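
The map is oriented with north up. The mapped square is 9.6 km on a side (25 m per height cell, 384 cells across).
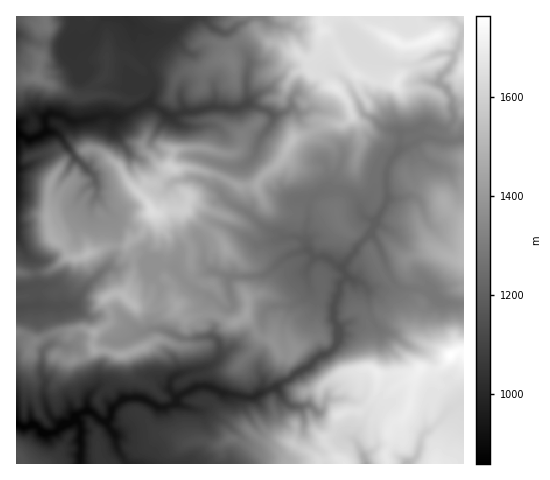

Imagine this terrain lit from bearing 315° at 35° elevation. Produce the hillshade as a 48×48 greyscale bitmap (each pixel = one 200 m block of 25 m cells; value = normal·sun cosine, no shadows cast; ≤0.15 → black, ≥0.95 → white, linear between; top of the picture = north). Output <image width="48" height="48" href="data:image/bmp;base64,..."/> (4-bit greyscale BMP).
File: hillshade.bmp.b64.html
<image width="48" height="48" href="data:image/bmp;base64,Qk32BAAAAAAAAHYAAAAoAAAAMAAAADAAAAABAAQAAAAAAIAEAAATCwAAEwsAABAAAAAAAAAAAAAAABEREQAiIiIAMzMzAERERABVVVUAZmZmAHd3dwCIiIgAmZmZAKqqqgC7u7sAzMzMAN3d3QDu7u4A////AHiZhWqoh4eIdmd2Z4mqp4qpp0W5QFyoiIiapnqnmZiIh2eIZoiamJqZl2WpdDqoiKiL2HuniqmImYirmImsyqyod3eJdli5iLqHu5q4iZmZmamsy7u97L3ad3iZh1WZiHhlKKuYqYiauqqrzcvM7c3thniZl2ZomGZWMkmGrKmJu6mrvNzMzdzOyIiJmHd2iIZ2ZDZ0W7mHi7maq7zcu3l7ypmImXd2eIZmVESXNGdlVpuYh2e83Kh2mYmIiId3ZnZXUjNnZEVmd1eHVDJGnv/oiIiIiId3dmRWUQA0QzVlR3Z4dURUFd//ypiZmpd3d2NFVAABAAASIjR6yVRmMAv//tyrzLqYZoVJiXQCUwAAEQAWvJVodAB+/+3M7tzMlphJuap1iqYhRUQjaadoiGEE3t3N3NzNy5qYqIqFeKunVlRFM3iIiIdSfMur3czN3Jm83cy2V3eIdkIkYzaZiIl1aqmau8zN3Lqrzd3KdlRmZmZWqVR5iIh2iZmZq6q8zJmZmryXZlRYh2eHnJRYiIh2qomZqqmauoiIiJzJVnZpmHeHiqZWd4l1m5qqmZmIh4iIiHvuuXd4mIiHiqh3d4iFi6mpmIiIh1Z2d2bO3IeIiIiHeamYeImGaZmZmHd3iGeXNEJKy5eJiHd4Z3Z4h3mYeIiJh2Z3d6qrhEEDiYeIiIZ3VWZmiHiYeKiJmHZniKl2mZdCZ2Z2aId4dWeHZ3d3ZqqZqpiImcqGaKuYiWVlRneJhmeIh2iGZWqpq7qZqsuph4qZq6ZVM1eJdWZ3d3eId1eqqqqqqsu6d4mZmrhUMiR3ZmZVZ2eIh3aKqqqZmt3ad4iZirp1VBJXdmdUV3iIh3d6qqqYmu7rd4iqmauoiFJGd3dkV4iZh3dpu7qpid3bdnerqYmZqoRGhmZkVneZh3d3mqq6iMzbh1arqamHm5ZWeJdDRFZ4h2d4mJq7qN3tenabqsunVnd3mbxzMzRXh1Z4mZq7us3/qJiZm73Ldmd3ib3YNEVmiFRoqpmaqrvP6ZaKqL3dp3eIdnvtczVneWNnmpmZqt3MzcqqmsvNyIiIh1jOtCNWaHJGeqqavKvdzf6pvuzNy8upqna+6TNERnMlaJmZqqd7zN26vf6rvN3Kq5WN7ZZUMkM0Z3iYh4homau6nN6oq8zLvMlr7cuYhDIkVFZ2djZVh2Z4eLy4eJq7q9yHrbupp0ISQiNUZxMxNFRFZnipVmVodpynSJh3d2MRMgE0ViIhFXdmd3eLhnU1U0eqY5hlVlYzIyNWV1RENYmHiIiLp5hmhWd6o1eId1ZmVEVZiKhlVomYd4iauYl3hmqXqFd4h4eIljQ1urqEV4iYd4iay6qHhmq6mYiIiIiImGVBrbqDR4iYeIiazLu5h2maqZmIiIiId1RlXMuDR4iZiIiJvLqqqHiJu6qIiIiHd3UzN7qCF4iZiIiJrMuqu5i7zMuXiIiIiJl0IpmDBIiJiIiIis26q8u7vLuneIiZmJq5UniFFHh4iIiId6zah7zMqqqYeHiZmIialg=="/>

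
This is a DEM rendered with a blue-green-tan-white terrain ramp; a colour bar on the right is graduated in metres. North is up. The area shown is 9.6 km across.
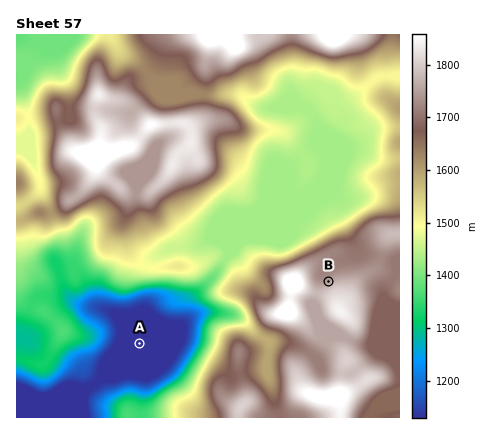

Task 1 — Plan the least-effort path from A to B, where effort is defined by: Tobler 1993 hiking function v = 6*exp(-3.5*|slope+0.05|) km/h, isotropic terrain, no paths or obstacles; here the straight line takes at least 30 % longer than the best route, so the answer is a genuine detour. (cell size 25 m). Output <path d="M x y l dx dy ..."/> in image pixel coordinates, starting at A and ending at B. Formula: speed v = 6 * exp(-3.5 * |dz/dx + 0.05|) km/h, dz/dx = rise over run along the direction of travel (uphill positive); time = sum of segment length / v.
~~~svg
<path d="M140 344l28-28 14-8 20-20 30-14 16 0 6-4 4-2 6-4 40 0 6 4 4 10 2 2 4 2 8 0"/>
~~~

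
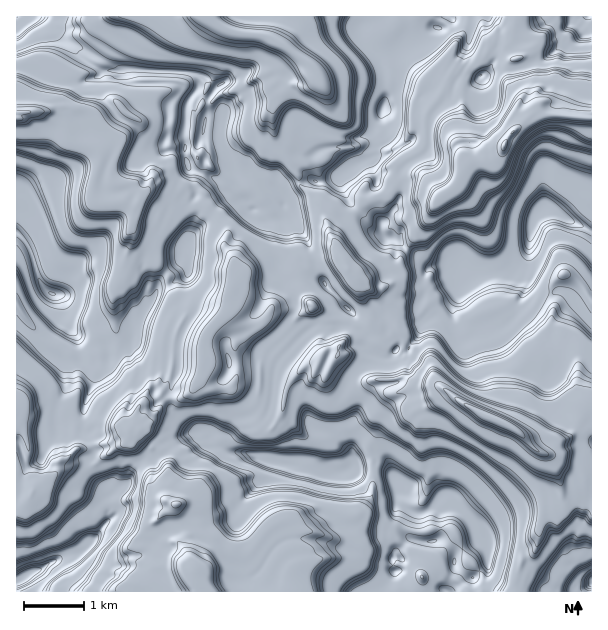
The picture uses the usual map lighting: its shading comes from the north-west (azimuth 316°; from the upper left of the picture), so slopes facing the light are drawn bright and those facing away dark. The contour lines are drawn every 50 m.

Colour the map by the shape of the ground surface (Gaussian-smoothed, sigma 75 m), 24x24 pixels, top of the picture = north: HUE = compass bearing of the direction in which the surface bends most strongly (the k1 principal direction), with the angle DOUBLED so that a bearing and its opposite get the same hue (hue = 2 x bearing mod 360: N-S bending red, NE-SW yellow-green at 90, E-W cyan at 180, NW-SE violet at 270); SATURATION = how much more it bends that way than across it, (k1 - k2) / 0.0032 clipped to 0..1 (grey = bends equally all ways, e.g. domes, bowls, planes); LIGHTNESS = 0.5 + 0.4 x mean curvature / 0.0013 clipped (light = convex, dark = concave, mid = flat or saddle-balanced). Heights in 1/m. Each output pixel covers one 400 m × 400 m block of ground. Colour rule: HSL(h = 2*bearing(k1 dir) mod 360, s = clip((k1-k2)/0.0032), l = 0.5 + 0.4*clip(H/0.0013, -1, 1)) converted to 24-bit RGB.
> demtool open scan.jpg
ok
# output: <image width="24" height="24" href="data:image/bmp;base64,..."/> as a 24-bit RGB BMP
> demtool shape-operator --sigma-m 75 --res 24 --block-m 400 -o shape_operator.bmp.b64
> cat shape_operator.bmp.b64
<image width="24" height="24" href="data:image/bmp;base64,Qk32BgAAAAAAADYAAAAoAAAAGAAAABgAAAABABgAAAAAAMAGAAATCwAAEwsAAAAAAAAAAAAAADMGt9tHMUHgq07y8ZXXlX2NgCKfvOq5UqEcc2BYfnpvjIl9zYgh1yOBGb9XMJCSvm19ulatHsqjBXC+6ndc3odS4ZoXFk8A1C9vA1YAADMH0E6p6lOIj5t2I83Wy+SzqiWdhHqYeoF/gYd/36ujJjOw5tvCERVjasiQznaRGfBhCAE23aFl+pNpIYd85hxq099uOdO0PBfnAD8iujpc3IiCSZI6hnE9NeBjaxOuw46ngJp9c9qofTia1t1vJUewL0LkUTnw7paNIwgrJcgj/tnN4iu4Jhai2sPlcablHLjRNXehETZa4riE5LnuR4e3Is9vJJqfbeTmrK/olD3ih4vh9tXkF2CMdB0aQmcSVggVPN2WN7YXq+AZyI+mNkDpd52x8ZGyKNdIKRRbBywguPGoet5ip63mi0LqONzpGuOfbbtZcU4lSD0U+0EAggw8ZBoW7klFI8TVjhhCm78qsuAdgd8aVH6DGdEN/QDdu1ju31zrIN/tAGQX7eYbIcsanDUVQi0AMyMAMiYBfVwROoAdaNAH0QTD6b48ZYIgZRwkl6FGObxonOi41vXfJFWSv+NOJFRhnn0/PySE8draWMfpSeYQKRgKUxYT53v4zsvzgOr1N3/dy0PXyBRrohlmw+FzYyfkh0mzYshcoPv/q//85mrfmCeZ29+XMjR5Q7S1JVy43oOw7L3AvA63xR2CKt6MRqVbhG6L4nFvUAawblHrGK/lPRmsj+HSxhuSqPP+zPj/xTbqnR4moyp4iX194D2lUrzVoWXkED2Z0l400oQwOh+r9NfpbZfkY63YXG6Cs0d2zIVOL5pkYT7WtNj2TxXe0vniYOmtZxEZ3T081EwXLxJ36OC1Y9uPixdPhWE7THRcHK9X1GeFMT1m2sF6LW65zMIwZGR/MFWy27rj64azGYlpS2ooGXV18PvQMA463jbZ4DqQi21qWn16rsImixJCceLXpgC0q45zTn5m5G8aSmGI5KR+uC9v031xJ3xHVX1sJqQn+YZScUCAjmxyAN2P/o0cZi9YXHZBGGQu5pLDh4OhnODDgvGcfBKlLxqh6EtSTLMnEoSZxJiKJHx34ZObVrCD4qfoGxGYYf1pL4KOoYYxkKJ3Ta4SX7ROXkzdq4Smb4yLHmpM4vCSeRYtiM43MwAPCoJn4Yeb7sLCBi0tjPZnZSHW2IBQztOUH3Z9NC2O5ZMMhQZV1vnSKpbIFVzSaNxrECYuiNw+XHjZwhTfxG8fYstmWARgic25KRZDI8BH5MOYuG/ZC+Jtcg5qi9dP3e3RUCWAhH2GdRyKuvjFd+fQdkTA4TBpa4kSemZ4enspaIQ/FFZ59NrQpejImh15qB595Z4nBjYa/9ebJb5zomAUElFpbOxl3HVDWYHiYTLfhQO83v7No5IeTRE2/w4tlaQfJx8My/FrIfF6ABVJoPSA0iVxV6qvRRy47HXAW5XpU/9NF3Sq0oC1CJ3Oke2fkhc2ZDwoLxQ9kO5ltFgs01JCDiZa1CHN+dPFL36Qo/ieL5tAAi8xn2UClCoAViVeLeOll3XN29iqgZmt8o3UPnmKl9THqxpUgFRvhYh4SRhuw/rKJBe656HmrUvjGV3A+sz/86363jNrPK05LwuOHbHbgbqeOIkhXlYTEVsO4OGLBuA76EUuQO7KjQAXbjKYfE5eeSoZWfpj36UHCikQLIkP4WaxFtO/fheK/L6nyznv3eq9DC49cDMmjVcoWtLQe7Hihd3nfKSD6WVdNZJMvo8hG+bhiSqJ2h+ujd+/d5mTnXSK4XGMGY2EIHtd2Vw5IBhnvOzIol7n/8/MHxQyMXZ8smJAbL36QcG0e4eGhcur7CGkfmTEYT7EKzyzJTZp112c+9yZH0xDbxgX5v2VEaq7HB5x4L16E9zRo+CGGClq/bTE9JH/Snv5vej/TK3skYPvSaLqxxx+y2bRumKbymR0JHWnXxK+H7CD8Naanw7PluOUlPiIVjCAECpK5dRmWIZWlp8hEiVaeNw83anYTFbXnXMuvTcbaEoiY81PdqQfX04ObloKml8GcxANKjsHVYIAtdh/gx2D0/jZ1m/gb03bMS2AHdTUzZO2v6t1BCo5D/cMqc8clW/hZ1Dj7Ffe41uKaw0lqElBgHvGzjDWwVPgemrYukfCP86kDt+bzP/v59QYYMpubBJYg3CASXpXFrhvM03/6YfFcKKBtM1UCmMcFqTSKhnM0jlkpFrR0la0uy4bauTlWlC+0DxvzP/9bZL/Qdz/iiIrpt5gYCIPYElwh4CFjYx2MIxcq0MPHMew0oOPRN9J/ZILDzBJ"/>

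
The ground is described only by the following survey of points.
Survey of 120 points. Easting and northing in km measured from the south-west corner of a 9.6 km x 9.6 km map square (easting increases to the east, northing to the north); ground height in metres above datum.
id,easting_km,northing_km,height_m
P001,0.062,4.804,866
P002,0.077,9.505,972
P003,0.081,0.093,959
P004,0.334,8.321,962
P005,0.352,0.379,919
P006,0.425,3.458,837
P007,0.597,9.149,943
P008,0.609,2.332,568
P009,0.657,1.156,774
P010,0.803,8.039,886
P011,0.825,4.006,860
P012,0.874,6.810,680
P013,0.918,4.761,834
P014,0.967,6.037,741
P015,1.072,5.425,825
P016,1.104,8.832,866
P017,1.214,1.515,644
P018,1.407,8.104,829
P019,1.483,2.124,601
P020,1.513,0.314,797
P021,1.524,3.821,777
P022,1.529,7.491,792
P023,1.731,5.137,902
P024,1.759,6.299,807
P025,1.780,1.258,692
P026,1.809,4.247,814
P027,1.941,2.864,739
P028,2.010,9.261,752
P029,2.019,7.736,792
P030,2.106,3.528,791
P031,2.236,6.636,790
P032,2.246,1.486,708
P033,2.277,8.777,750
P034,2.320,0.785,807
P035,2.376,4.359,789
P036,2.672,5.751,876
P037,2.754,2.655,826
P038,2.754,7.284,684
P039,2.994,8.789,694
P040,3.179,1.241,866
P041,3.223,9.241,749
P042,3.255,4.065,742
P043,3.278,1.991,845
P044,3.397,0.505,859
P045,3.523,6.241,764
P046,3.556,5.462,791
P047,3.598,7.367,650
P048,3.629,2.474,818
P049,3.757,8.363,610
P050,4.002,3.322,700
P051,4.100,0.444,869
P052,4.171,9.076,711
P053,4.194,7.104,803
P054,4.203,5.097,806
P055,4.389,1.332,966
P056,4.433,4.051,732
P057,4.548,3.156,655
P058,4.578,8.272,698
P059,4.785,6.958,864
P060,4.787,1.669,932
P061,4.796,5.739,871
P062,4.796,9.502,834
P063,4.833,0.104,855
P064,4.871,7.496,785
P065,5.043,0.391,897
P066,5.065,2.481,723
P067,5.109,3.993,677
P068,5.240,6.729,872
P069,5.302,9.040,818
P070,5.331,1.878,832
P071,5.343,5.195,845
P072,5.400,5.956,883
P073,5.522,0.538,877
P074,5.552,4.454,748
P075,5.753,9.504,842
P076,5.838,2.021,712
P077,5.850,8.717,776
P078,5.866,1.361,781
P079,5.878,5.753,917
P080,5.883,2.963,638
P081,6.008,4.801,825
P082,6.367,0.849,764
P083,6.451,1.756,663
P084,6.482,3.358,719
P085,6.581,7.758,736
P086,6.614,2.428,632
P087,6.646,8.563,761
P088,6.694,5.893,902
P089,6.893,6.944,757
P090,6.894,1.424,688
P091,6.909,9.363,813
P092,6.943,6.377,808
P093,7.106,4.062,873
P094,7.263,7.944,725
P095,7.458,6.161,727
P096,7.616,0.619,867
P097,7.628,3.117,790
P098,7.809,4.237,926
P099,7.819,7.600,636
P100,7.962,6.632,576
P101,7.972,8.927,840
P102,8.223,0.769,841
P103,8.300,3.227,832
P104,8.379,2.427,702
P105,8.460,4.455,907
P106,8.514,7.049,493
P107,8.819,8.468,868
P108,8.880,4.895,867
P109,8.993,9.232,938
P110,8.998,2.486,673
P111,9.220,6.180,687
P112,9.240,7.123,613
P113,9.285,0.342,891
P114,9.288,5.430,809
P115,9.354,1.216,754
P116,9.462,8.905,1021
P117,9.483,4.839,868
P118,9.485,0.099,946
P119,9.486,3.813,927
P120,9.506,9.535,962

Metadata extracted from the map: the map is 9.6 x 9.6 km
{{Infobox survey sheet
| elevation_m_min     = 490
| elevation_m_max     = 1030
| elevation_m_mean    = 780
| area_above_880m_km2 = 14.3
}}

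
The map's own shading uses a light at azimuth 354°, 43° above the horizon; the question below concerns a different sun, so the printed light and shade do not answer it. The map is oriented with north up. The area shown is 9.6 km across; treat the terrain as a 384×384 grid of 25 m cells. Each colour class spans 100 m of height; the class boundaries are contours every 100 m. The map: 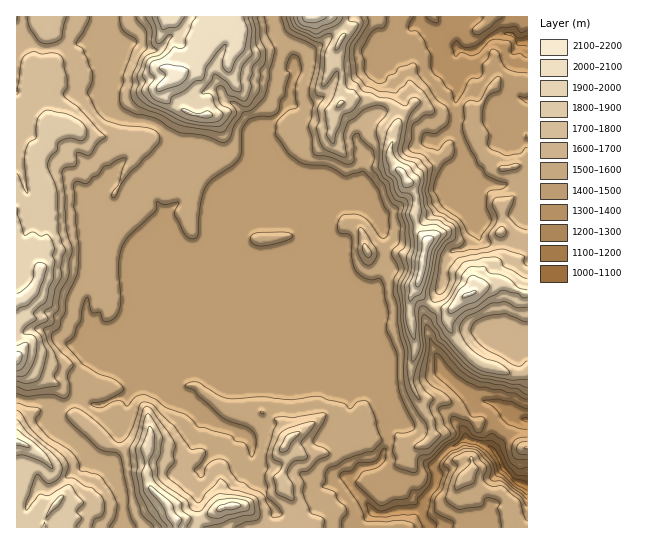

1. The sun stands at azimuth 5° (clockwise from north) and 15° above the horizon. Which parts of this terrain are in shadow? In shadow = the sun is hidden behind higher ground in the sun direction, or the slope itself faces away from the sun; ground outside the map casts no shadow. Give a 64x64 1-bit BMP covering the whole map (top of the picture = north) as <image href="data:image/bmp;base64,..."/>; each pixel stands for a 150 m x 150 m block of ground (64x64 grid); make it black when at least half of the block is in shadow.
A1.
<image width="64" height="64" href="data:image/bmp;base64,Qk0+AgAAAAAAAD4AAAAoAAAAQAAAAEAAAAABAAEAAAAAAAACAAATCwAAEwsAAAIAAAAAAAAA////AAAAAAAAof3+AAAfAABh4PxADz/AAAHgOOAf98AAAcAAwB/zgBgBgABAOHHBPAMAAABg+YN8AgAAH+DcL/AABgD/+P4f4DGAAP/8PB/AcYAAQHw+PwDgAAA4DB/8AcAAABwCB/4DgAACBABj/wAAAAYAAOP//AAAAAAA5//+IAAAAADP//44AAAAAMf/+AAAAAAAj//gAAAAAACP/8AAAAAAAP/4wAAAAAAA/8AAAAAAAAH/gAAAAAAAAd/CCAAAAAAB3/98AAAAAAH//3gAAAAAAb//fAAAAAABu/94AAAAABHx/yAAAAAAEeD/BgAAAAARuDwOAAAAADg4AAAAAAAAOBwAAAAAAAA5jAAAAAAAADuMAAAAAAAAEx4AAAAAAAADzxgAAAAAAMfGGAAAAAAAB8AAAAAAAAAHwBAAAGMAAAeAEAAA/4ADj8AAAAD/gAePwAAAgP/AB8/QGAGA/8APzwA+AwH/4A/vAB8Cgf/wH8IGIAGB//gHmAAAA43/+AMYAAAHAf/8BngYAAAB//w94DwAAAP//jnwdAAAB/4+PPhwAAAH+D48fCAAAAP8fj4AABgAAP9wPgAAGAABH+A8AAAAAADC4DwAAAAAAACOfgAAAAAAAJ5+oAAAAABACH5wAMA8AeAAf3AB4yAB8AB/eAA/AAH4AH+8AR8AAeAAf4ACAg=="/>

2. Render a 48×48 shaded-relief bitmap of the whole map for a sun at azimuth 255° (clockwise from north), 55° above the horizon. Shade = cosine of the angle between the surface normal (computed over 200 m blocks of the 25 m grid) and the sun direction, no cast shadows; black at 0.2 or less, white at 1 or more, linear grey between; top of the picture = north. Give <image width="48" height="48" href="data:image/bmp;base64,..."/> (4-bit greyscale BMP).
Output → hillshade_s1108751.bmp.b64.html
<image width="48" height="48" href="data:image/bmp;base64,Qk32BAAAAAAAAHYAAAAoAAAAMAAAADAAAAABAAQAAAAAAIAEAAATCwAAEwsAABAAAAAAAAAAAAAAABEREQAiIiIAMzMzAERERABVVVUAZmZmAHd3dwCIiIgAmZmZAKqqqgC7u7sAzMzMAN3d3QDu7u4A////AN3LqYib3u7na6h4qrzJeKqXl2W+7dzdyszLmal53//FfeuXRs24mahZu7vv3MzduJvLqZhp7/5iXMtzKNyHmpatyqnu7LvNcnm9p3d7//UkjLdEfupnqnjtu6et7au2AIrKd4id/7JorMl4zul4qI3su8pc7qVAOqvZNpq+/6WJrMiK3uqZmZrNzcdN7sQE7cykNqze/7aKqqma3+ypmaqr3tdL23AO7ccSac3N7rV3mpqr3ut4mry4ztxyikK//yAnre2a3cVGmqu83tx2irzJrc3YI83OyRN63th77rJHmrzM3tuoaby4rM7XONyamDer7Ier7oJpq83d3LqamKy4re7Fi7mIq5u7ypvM3GWrzdzMuqq6qqu5vv6XmHmr3Mu8uby6uorMzLu7uru7ury5zv1nZqzMzKqpicyYq7zMy7u7u7u7u7y6z/lFfNuqvHh3eZmbu8zMy7u7zMzMu7y73/c33sy7qTRnZou7u8zMy7u8zMy7u7y83/gZ7e2WizRCSLy7vMzMzLvMzLu7u7vN3/oL3rZ4vIUCi8y7vMzMy8zLzLvMu7zd3/g93FirvHVWiry7u8zMzMzLvMzMzLzN3/Z+5nq7zJhkabzLu8zMzLzMzMzMy7vN7/av1nq83ZhlWLzLu7zMzLvMzMzMy7zN7/q+2Wec3bpiSLy7u7zMzLvMzMzMu7zN7/pqzqZ73ctjR6y7u7zMzMzMu8y8u8zN7uwW3NmKutyUNZu6u7zMzMzMu8y7vM3c7t4T7ciIdt2UNYu6q7zMzMzLu7zLvN7bz+4xzJh3eMyWRIu6u7zMzMu8zLzLvN/pv+5Qi4eJicuXRHvLq8zMzLvMzLu7vN/Wru6wOHnMqbqWRZvLq8zMy7zMy7uqzd63vu6kEV3tmZq3RqzLurzMurzMu7u7zdyZ3/5jAX3tiJrIRrzLu7vMurvLu7u8zcur7/wRJ739qYvHR7zLu7vMu7u7u8zMzMu9/voCi87sqb3GR7zLqrzLu7u7vMzMzMzO/tQEvM3czN2lWbvMurzMu7u7u8zMzczf7uIEvM3d3e2Xmqu8y7u8y7u7u8zMzczf/2EUrN7tu+2Zqqqsy7q8zLu7u83dzMnP+iJIm93Lu+26m7q7u7q8zMuqvN3e7ZbP5hWLq+yavN3bu6m7uqm8zMqJvN3f/Gjf6SWcveqKzd7cunaJqqzcupZYvczf/Wje6ja6remLzd3bl1abzd3dy4MmrMze/oet23eqjNmbzN3Kh3m97szMumSIebvf/ceLyqp1fMmbu926mZrO/+yqqWrIRpzv/th3eblFjMu6q926mZrN//64iJ3GRYzv/aU1nLdYnM3arN26mZq97v7ah6yVVYve7YNJzLd5q83Kmty6iau87duqqbyGVHrO7mJazLmKq8zIidu6mau83czLy6y2M2rP/lFqvMqZms3IiLzbmavM3v/d3Ku1FIzM7oFJvMqarMu4Zt7aiavN3v/N3LvEBM7Km7Qnuqq7vdp53d3KmavN7/+6zMyiBe7KhVVGqZvLvcy5rA=="/>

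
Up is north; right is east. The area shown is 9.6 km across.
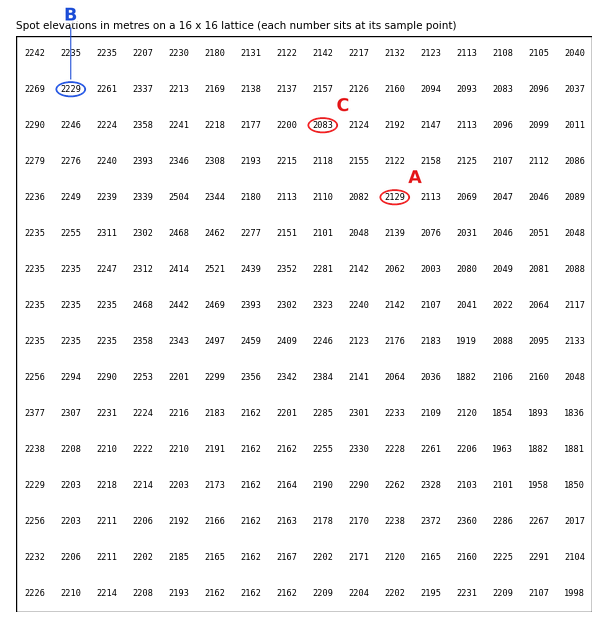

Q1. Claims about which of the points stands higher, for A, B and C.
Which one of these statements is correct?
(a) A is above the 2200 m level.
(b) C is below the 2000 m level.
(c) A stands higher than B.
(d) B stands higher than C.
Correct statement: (d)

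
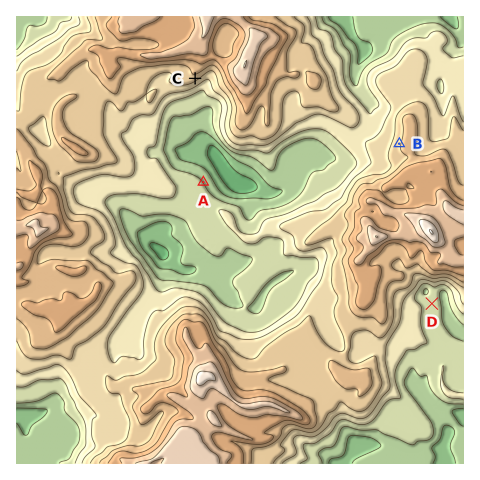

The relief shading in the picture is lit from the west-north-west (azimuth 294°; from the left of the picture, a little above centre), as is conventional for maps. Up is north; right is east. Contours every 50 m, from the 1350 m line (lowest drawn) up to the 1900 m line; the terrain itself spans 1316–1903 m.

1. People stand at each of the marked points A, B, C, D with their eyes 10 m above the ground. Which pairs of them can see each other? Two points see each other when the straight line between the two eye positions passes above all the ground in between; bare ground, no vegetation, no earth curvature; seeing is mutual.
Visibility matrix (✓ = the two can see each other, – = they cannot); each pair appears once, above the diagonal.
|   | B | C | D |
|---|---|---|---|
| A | ✓ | ✓ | – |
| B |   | – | – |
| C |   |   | – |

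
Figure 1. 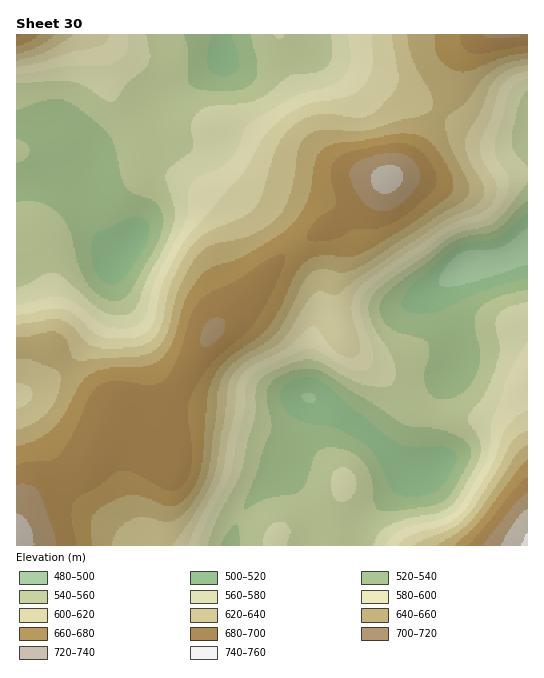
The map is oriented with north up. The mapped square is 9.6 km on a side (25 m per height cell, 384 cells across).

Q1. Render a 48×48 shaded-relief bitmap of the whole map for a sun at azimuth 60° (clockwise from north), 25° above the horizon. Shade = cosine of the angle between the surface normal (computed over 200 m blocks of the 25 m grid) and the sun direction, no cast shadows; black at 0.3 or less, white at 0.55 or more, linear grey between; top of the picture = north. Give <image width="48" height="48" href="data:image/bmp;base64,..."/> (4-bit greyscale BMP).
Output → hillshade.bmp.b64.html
<image width="48" height="48" href="data:image/bmp;base64,Qk32BAAAAAAAAHYAAAAoAAAAMAAAADAAAAABAAQAAAAAAIAEAAATCwAAEwsAABAAAAAAAAAAAAAAABEREQAiIiIAMzMzAERERABVVVUAZmZmAHd3dwCIiIgAmZmZAKqqqgC7u7sAzMzMAN3d3QDu7u4A////AKqqq7qYh3eJu6h1Z4iHeIhlVniIdmZmZqqqqqqYh2Z5u7l2Z4iId4h3d4mZdlVVVaqqqpmHd2Voq7mHd4mYd3iIiJmpdkRVVpqqmYh3dlVoq7qYd4iHdniZmZmYZTNFVpmpmId3ZVRoq7uYiIiHZniaqpmXZDNEVpmZh3d3ZUVorMupiIh2ZnirupmHVDM0VZmYd3eHZVV5vMy6mId2Vnm7uph2VDM0VYmIdneHZmaJvN3LmId2Z4q7qYd2ZTMzRYiHdnd3ZneJvN3LqId3eJu6l2ZmVDIjRYh3Zmd3d3iJvN3LqYh4iaqpdlZmVDIjVoh3ZmZ3eIiZrM3LqYiZmamGVVZlVENEZ4d2ZmZ4iIiJq8zLqqqpmYdlRVZmZVVVZ3dmVVZ4iIiIm8zMu7uph2VURWd3d2ZmZ3dlVVZ4mYiIm8zMy7qYZUREVniYh3ZmZmZlVWaImYh4mszMu6mGQyNFZ4mZh2ZVZmZWZmeJmYd3iru7qYdkMRJGeJmZh2VVVmZmd3iZqYdmeaqph2ZUIRNomZmYh2VVVmZniJmqqYdVaJmIdmZkITWKqpmYh2VVVnd4mqqqqXZEV4iHd3h1M1i8upmZh2VVZoiJq8u6qGQzVniIiJmGRHrNupmZh2VVZpmavMy6l1MjRniImaqXVovdupmYh2VVZ5mavNy6hkIjRniJmaqoZpzdupmId2Zmd5mavNy5dTIjVniIiaqod5zLqZmId3d3iIiJrMyoZDI0V3iIiaqpd4q6mZmIiIiImYiJq8uoVDM0V3iHiJqpdniZiIiJmIiImXd4m7uXZDM0Vnh3eJqYZWeIiIiJmYiIiHd4m7qXZUM0VoiHeImXZVZ3iIiJmHd3iHd4q6mHdUM0V4iId4iHZWZ3iHiJh2VniHeJqqmHdkM0V4iId3d2Znd3d3iIhlRXiHeJqph3dkM0V4iId3dmd3d2d3iIdURoiYiaqod3dlM0VniHd2ZmeHdmZ4iHdlZ5mYmaqYd3ZlQ0Vnd3d2Zmd3ZVZ4iId3eamYmZmId2ZVREVnd3ZmZWZlREZ4iIiJmrqYiIiHdlVVVVZ3d2ZmZVVVRFaJmZmru7qniIiIdlVmZmd3d2ZmVVVVVWeKqqvMzLqneIiIdVVnd3eHdmZmVVVVZ3ibu8zMzLqoiIiHZVV3h3d3dmVmVVZniJmrzMzMy7qoiIiHZVZ4h3d3ZmVmZmeJmZmru7u7uqqoiIh2VVeIh2ZmZmZmZniaqZmaqqqqqqqoiId2VWeIh2Znd3d2Z4maqYiJmZmZmqqnd3dlVXiYd2d4iIh3d4mZmHeIiHiJq7qnd3ZVVniId3eJmYh3eImZh3d3d3d4q7qmZmVVZ4iId4iZmYd3eImId3d2ZmZ4q7qVVlVVZ3iHd4mqmHZneIiHZmZlVWZ4mZh0VVVWZ3iIiJqph2VWeIh2ZmZURVZneHZUVmZmZ3iZiJqpdlRWeIdlVVVERVVWZmVGZ3dmd4mZmZqpdURXiIdVVVVEVWVVVVVGd4d3eJqqmZmYdURXiIZUVVVEVmVUVVVQ=="/>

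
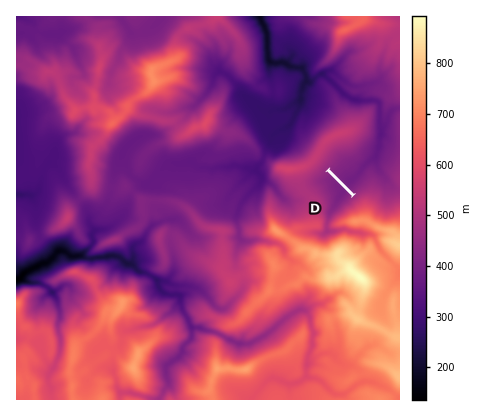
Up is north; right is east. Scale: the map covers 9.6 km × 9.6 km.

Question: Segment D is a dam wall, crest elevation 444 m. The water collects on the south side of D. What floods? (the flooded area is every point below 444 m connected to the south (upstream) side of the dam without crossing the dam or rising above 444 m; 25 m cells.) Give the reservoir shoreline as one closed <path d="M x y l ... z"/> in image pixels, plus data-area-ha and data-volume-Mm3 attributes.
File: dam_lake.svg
<path d="M328 172l-8 8 0 2 3 4 6 12-1 16 2 1 14-12 7-7-23-24z" data-area-ha="39" data-volume-Mm3="8.96"/>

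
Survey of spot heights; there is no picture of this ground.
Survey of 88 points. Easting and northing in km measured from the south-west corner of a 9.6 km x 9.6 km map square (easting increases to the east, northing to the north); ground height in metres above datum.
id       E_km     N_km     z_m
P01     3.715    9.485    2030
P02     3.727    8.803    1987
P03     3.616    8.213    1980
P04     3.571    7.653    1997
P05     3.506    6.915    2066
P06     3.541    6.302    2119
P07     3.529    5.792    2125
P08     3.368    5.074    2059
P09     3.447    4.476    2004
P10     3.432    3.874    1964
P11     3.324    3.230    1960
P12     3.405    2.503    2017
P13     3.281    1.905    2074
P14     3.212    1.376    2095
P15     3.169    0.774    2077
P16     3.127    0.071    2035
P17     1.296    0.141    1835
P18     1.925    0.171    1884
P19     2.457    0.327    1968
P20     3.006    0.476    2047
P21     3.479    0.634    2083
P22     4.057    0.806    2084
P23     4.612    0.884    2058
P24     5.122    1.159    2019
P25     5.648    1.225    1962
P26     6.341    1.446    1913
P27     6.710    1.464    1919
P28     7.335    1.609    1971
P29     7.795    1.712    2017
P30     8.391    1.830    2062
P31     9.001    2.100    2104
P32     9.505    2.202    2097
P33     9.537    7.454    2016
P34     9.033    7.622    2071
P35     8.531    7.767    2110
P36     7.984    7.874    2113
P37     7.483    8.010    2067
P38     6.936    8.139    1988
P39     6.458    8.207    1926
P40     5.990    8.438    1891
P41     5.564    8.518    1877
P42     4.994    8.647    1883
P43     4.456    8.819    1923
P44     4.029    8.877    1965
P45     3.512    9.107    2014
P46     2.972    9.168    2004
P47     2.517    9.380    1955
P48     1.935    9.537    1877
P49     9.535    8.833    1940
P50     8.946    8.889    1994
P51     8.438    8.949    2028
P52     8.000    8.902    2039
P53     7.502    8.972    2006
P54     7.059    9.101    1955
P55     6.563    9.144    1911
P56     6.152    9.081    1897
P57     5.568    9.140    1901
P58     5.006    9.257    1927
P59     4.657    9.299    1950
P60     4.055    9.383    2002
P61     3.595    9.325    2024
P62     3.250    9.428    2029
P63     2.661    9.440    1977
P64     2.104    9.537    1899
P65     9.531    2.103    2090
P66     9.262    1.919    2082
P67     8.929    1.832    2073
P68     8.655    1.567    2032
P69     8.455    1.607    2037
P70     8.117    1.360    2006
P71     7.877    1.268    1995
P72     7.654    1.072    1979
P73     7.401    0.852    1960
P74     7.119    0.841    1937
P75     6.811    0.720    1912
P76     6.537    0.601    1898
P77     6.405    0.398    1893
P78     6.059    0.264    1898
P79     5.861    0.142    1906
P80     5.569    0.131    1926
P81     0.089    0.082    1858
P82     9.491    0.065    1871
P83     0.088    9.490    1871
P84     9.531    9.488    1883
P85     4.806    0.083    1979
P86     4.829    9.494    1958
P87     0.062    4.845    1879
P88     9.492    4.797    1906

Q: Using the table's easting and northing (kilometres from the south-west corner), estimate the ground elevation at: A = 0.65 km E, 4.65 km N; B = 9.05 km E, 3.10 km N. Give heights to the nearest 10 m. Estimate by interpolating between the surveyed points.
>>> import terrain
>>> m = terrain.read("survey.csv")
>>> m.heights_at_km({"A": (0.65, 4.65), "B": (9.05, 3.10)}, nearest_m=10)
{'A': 1830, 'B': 2090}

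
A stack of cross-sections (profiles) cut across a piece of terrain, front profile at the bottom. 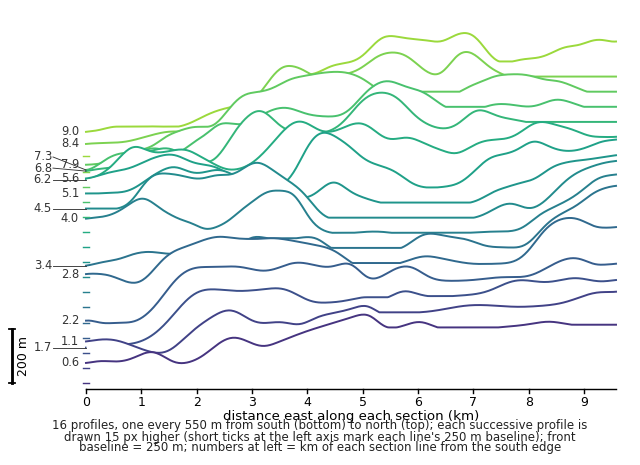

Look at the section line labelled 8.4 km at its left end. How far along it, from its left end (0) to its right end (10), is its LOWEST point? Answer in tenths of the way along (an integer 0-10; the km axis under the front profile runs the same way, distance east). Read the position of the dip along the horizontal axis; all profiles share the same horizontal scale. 0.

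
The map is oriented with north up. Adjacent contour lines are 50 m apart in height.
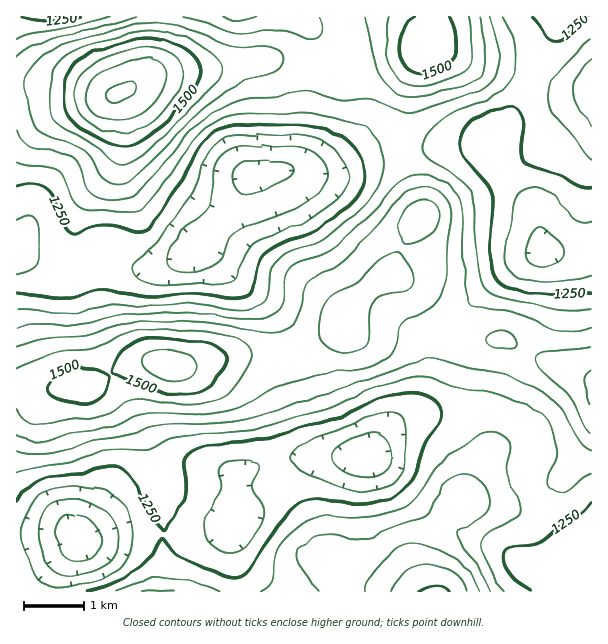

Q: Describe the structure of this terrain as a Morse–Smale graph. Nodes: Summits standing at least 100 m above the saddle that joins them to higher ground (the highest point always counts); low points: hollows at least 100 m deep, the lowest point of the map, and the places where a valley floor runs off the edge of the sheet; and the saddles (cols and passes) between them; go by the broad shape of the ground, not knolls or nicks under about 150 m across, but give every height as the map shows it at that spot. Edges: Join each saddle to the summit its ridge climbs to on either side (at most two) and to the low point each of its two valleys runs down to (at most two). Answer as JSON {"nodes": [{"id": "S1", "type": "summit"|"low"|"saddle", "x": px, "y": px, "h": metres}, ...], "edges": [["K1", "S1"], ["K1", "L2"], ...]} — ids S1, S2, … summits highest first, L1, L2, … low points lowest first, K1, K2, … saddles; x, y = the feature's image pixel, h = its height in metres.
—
{"nodes": [
{"id": "S1", "type": "summit", "x": 119, "y": 93, "h": 1655},
{"id": "S2", "type": "summit", "x": 168, "y": 365, "h": 1577},
{"id": "S3", "type": "summit", "x": 425, "y": 50, "h": 1545},
{"id": "S4", "type": "summit", "x": 435, "y": 591, "h": 1509},
{"id": "S5", "type": "summit", "x": 591, "y": 87, "h": 1386},
{"id": "L1", "type": "low", "x": 78, "y": 539, "h": 1069},
{"id": "L2", "type": "low", "x": 252, "y": 174, "h": 1084},
{"id": "L3", "type": "low", "x": 365, "y": 456, "h": 1111},
{"id": "L4", "type": "low", "x": 543, "y": 252, "h": 1136},
{"id": "L5", "type": "low", "x": 54, "y": 17, "h": 1228},
{"id": "K1", "type": "saddle", "x": 285, "y": 353, "h": 1421},
{"id": "K2", "type": "saddle", "x": 156, "y": 17, "h": 1365},
{"id": "K3", "type": "saddle", "x": 317, "y": 68, "h": 1365},
{"id": "K4", "type": "saddle", "x": 401, "y": 150, "h": 1315},
{"id": "K5", "type": "saddle", "x": 534, "y": 498, "h": 1294},
{"id": "K6", "type": "saddle", "x": 530, "y": 78, "h": 1279},
{"id": "K7", "type": "saddle", "x": 162, "y": 534, "h": 1250},
{"id": "K8", "type": "saddle", "x": 84, "y": 273, "h": 1235},
{"id": "K9", "type": "saddle", "x": 506, "y": 173, "h": 1226}],
"edges": [["K1", "S2"], ["K1", "L2"], ["K1", "L3"], ["K2", "S1"], ["K2", "L2"], ["K2", "L5"], ["K3", "S1"], ["K3", "S3"], ["K3", "L2"], ["K4", "S2"], ["K4", "S3"], ["K4", "L2"], ["K4", "L4"], ["K5", "S2"], ["K5", "S4"], ["K5", "L3"], ["K6", "S3"], ["K6", "S5"], ["K6", "L4"], ["K7", "S2"], ["K7", "L1"], ["K7", "L3"], ["K8", "S1"], ["K8", "S2"], ["K8", "L2"], ["K9", "S2"], ["K9", "S5"], ["K9", "L4"]]}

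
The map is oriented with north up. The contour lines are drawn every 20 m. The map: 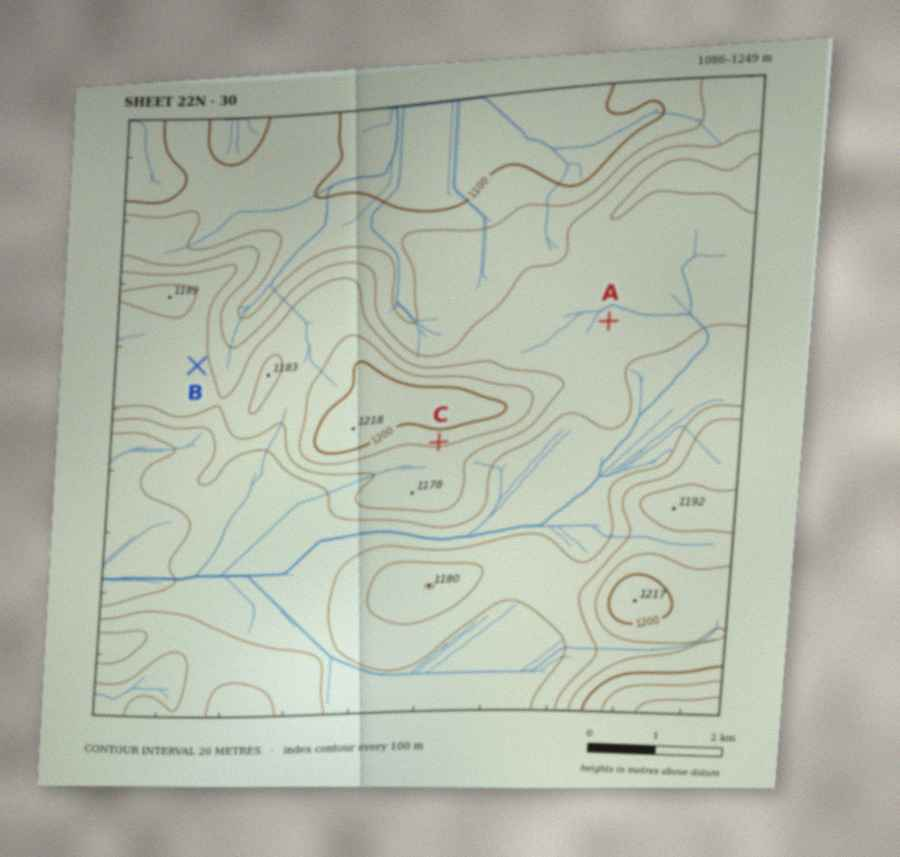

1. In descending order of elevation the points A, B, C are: C B A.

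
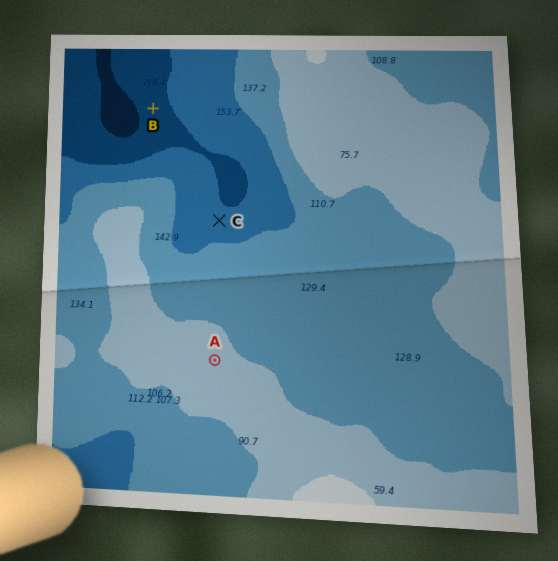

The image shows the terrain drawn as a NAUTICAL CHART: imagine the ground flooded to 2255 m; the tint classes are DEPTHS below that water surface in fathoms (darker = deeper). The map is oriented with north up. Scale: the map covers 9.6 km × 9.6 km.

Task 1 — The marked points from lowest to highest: B C A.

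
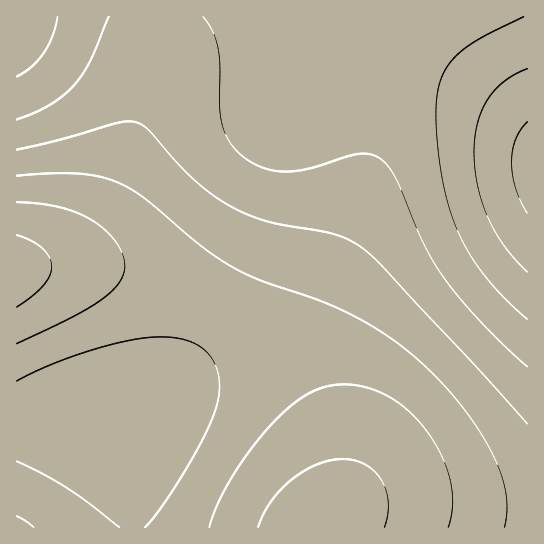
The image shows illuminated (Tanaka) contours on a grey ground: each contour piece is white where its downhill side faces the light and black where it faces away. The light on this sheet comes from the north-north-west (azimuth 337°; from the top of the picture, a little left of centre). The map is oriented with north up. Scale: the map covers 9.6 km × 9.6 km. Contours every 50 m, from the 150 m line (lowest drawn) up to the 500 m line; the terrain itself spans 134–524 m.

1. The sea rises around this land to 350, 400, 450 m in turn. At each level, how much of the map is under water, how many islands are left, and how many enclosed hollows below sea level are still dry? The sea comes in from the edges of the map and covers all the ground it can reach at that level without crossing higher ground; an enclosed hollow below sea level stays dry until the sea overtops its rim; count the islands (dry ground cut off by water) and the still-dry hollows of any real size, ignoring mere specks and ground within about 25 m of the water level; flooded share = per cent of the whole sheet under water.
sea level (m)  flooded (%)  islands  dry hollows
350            42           0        0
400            64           0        0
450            86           0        0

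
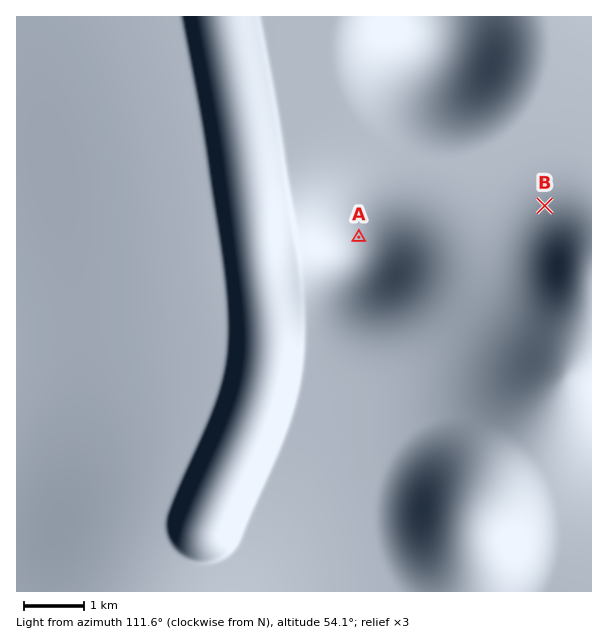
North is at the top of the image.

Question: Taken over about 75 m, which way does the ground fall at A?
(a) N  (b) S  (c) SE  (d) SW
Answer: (b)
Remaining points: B NW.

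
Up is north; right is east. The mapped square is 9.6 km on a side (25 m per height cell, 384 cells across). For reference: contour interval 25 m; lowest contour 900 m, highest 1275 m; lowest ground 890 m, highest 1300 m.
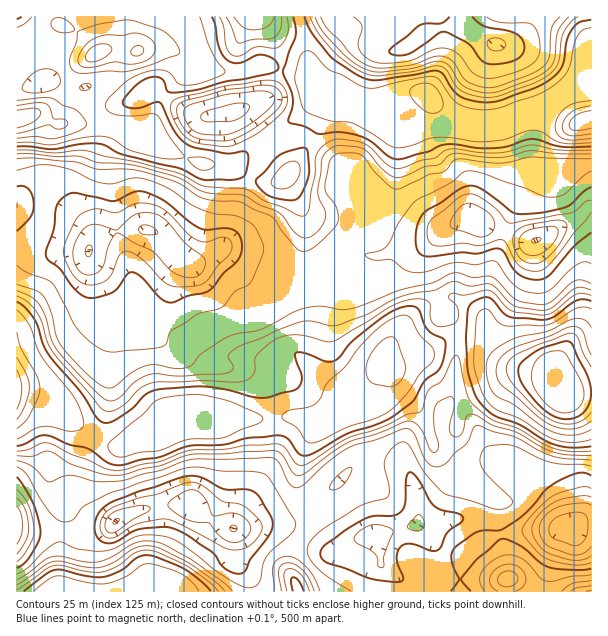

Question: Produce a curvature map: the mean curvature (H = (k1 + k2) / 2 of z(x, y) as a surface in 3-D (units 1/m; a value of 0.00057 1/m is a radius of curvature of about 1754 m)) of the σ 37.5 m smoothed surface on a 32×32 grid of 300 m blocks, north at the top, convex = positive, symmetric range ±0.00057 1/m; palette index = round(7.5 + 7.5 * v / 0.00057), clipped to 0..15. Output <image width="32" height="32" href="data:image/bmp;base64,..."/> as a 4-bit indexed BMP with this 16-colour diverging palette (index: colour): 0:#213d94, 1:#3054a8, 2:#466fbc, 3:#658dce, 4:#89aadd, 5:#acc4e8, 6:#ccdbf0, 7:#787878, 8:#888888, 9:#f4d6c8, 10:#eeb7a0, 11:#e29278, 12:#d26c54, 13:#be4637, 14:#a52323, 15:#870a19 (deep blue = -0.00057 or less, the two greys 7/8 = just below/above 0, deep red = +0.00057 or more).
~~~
<image width="32" height="32" href="data:image/bmp;base64,Qk12AgAAAAAAAHYAAAAoAAAAIAAAACAAAAABAAQAAAAAAAACAAATCwAAEwsAABAAAAAAAAAAlD0hAKhUMAC8b0YAzo1lAN2qiQDoxKwA8NvMAHh4eACIiIgAyNb0AKC37gB4kuIAVGzSADdGvgAjI6UAGQqHAH/cupie11VPZqmFi2n/h3Y4sybe6SJIvEVmK7pHi5mEWER1qkaIaIaCZ1yHg2iSICqJYJinUQOImnE0RphlQEMsiLABQldoiHiqukdXm8Mhi3WJhkE6dnlXiZk7iZi7llp1aFVmiHdMVHiFaJh3ZmN0SJ/dszREHMIVdI1mdDNVpKqaqszuqnneYyGpxDFMu2mbd6mJibuqms7DpMGaidpmnGOLu6uXiHiKuoNX1X7vh8o0ipmoZmWJiItmGanLvGmiRmhDQ2holpm5qwucvLlaJHd2Z3mqy5WKt6saaI3nqSeId4d3ZYl2ecqFaoeFysdYeHmJh2VXl2SvoT3Wgqx3iIipaYmHdmZWNqvJ4kJtSLRHuHM7mHdnd2VFpId3doaBOblCVIl4Znd4aJjZFbmplEhlOJFoWaVneVNkdwB6mZdXMkqpdEvJiXlkQipjFVl3amaYVTeKmGZ4iTJ7zcFad5llM7qc7HJmZ2iXuYioQRNjFq38s76iRJpYMzNENEmleu7s2tZJoiLLqDq5NmSq/LvJwwJdtHmruZrMvKr//pmHjYAlIouamYd5m7uWjyh1hhSFQBAKqImY3ohs22JwZCdQbv/7fJnaz/8yM0nJmX74+4qpf4m7YAA7Z1VAqodk2syXpShK5jZzJ3YCY8y6t2Z1aLpELaF4q2ZFdmaf"/>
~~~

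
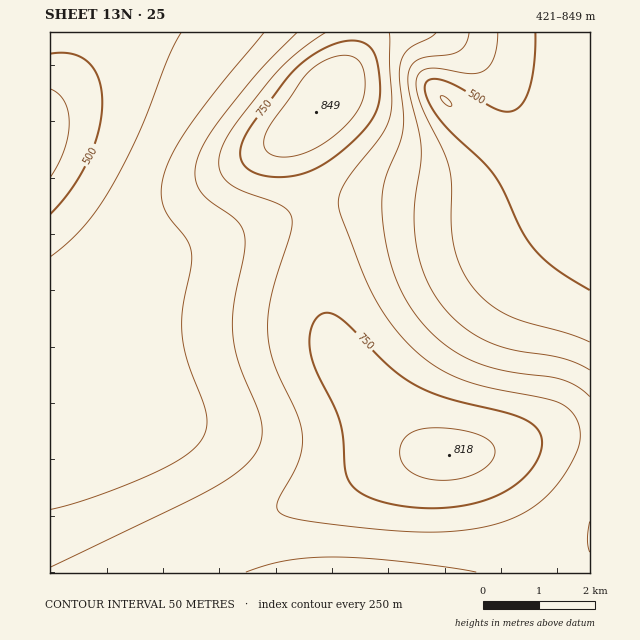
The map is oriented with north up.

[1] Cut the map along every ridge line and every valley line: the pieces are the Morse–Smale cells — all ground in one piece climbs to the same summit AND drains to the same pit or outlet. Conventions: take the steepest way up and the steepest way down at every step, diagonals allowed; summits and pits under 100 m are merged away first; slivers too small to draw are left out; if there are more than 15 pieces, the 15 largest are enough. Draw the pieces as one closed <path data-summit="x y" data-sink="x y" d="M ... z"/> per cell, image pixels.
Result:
<path data-summit="449 455" data-sink="446 100" d="M573 171l-21 5-50 25-21 6-41 1-42-4-35 0-27 3-20 5 4 26 3 67 8 33 17 30 44 55 26 24 17 7-20 0-28 8-183 80-1 2 15 29 372-1 0-386-12-13z"/><path data-summit="449 455" data-sink="50 133" d="M50 197l0 36 31 38 15 28 14 62 14 42 35 51 43 88 57-26 57-22 71-32 28-8 20 0-17-7-26-24-44-55-17-30-8-33-3-67-5-27-52 14-73 24-30 7-27 1-11-2-17-10z"/><path data-summit="316 112" data-sink="50 133" d="M356 32l-306 0 0 164 55 49 17 10 11 2 27-1 30-7 101-33 21-4 2-7-17-53-1-18 3-6 22-21 12-24 17-19 5-16z"/><path data-summit="316 112" data-sink="446 100" d="M590 32l-233 0-2 16-5 16-17 19-12 24-22 21-3 6 1 18 12 33 5 25 49-6 35 0 42 4 41-1 21-6 50-25 19-5 7 2 12 13z"/><path data-summit="316 112" data-sink="50 133" d="M50 233l0 339 96 1 7-6 50-24-44-89-35-51-14-42-14-62-15-28z"/><path data-summit="316 112" data-sink="446 100" d="M202 543l-25 11-30 18 69 1z"/>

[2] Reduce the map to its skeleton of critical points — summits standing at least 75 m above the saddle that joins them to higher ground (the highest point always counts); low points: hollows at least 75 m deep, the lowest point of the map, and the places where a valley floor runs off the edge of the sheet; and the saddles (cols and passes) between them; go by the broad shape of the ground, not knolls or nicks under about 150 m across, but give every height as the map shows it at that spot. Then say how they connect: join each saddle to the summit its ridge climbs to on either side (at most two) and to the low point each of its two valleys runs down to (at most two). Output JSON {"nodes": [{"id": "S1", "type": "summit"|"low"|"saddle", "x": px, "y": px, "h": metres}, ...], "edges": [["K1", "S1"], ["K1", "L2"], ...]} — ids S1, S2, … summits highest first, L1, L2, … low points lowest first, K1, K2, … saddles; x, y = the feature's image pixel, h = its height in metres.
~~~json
{"nodes": [
{"id": "S1", "type": "summit", "x": 318, "y": 112, "h": 849},
{"id": "S2", "type": "summit", "x": 449, "y": 455, "h": 818},
{"id": "L1", "type": "low", "x": 50, "y": 134, "h": 421},
{"id": "L2", "type": "low", "x": 446, "y": 100, "h": 448},
{"id": "K1", "type": "saddle", "x": 315, "y": 212, "h": 708},
{"id": "K2", "type": "saddle", "x": 201, "y": 543, "h": 689}],
"edges": [["K1", "S1"], ["K1", "S2"], ["K1", "L1"], ["K1", "L2"], ["K2", "S2"], ["K2", "L1"], ["K2", "L2"]]}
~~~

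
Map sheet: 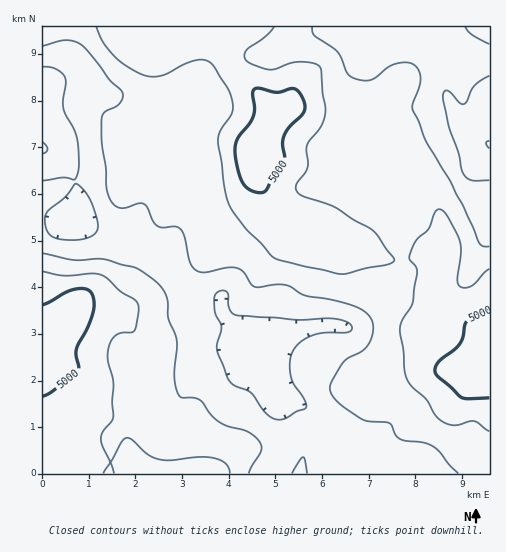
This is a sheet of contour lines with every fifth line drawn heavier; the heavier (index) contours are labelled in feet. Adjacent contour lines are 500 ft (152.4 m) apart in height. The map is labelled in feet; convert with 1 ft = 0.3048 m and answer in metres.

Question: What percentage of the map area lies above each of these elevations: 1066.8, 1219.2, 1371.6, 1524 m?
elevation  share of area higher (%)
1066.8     92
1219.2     67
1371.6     28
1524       6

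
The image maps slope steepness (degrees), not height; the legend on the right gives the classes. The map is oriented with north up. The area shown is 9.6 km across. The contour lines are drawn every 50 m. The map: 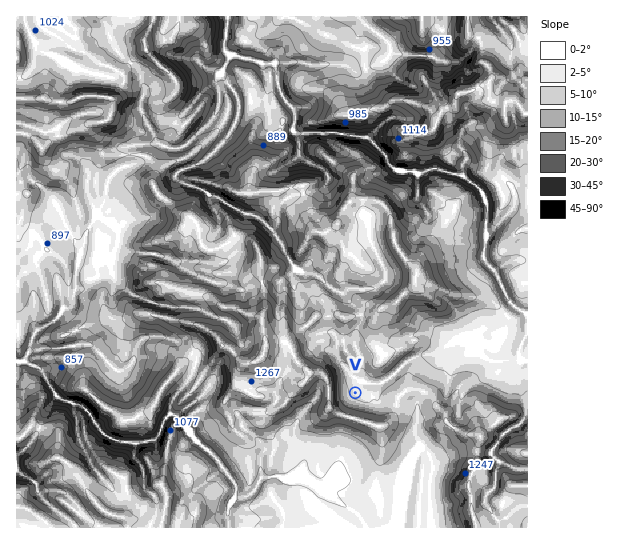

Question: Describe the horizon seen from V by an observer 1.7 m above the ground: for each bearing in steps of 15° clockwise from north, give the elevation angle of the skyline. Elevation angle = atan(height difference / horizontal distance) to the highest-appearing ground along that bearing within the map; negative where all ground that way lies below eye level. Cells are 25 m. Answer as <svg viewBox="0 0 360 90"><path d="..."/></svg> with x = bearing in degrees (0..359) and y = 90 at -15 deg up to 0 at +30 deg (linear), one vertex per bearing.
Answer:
<svg viewBox="0 0 360 90"><path d="M0 51l15-3 15 0 15 2 15 10 15-3 15-4 15 0 15-2 15-7 15-5 15-5 15-2 15-1 15 0 15-2 15-5 15 1 15 0 15 1 15 3 15 15 15 7 15 0"/></svg>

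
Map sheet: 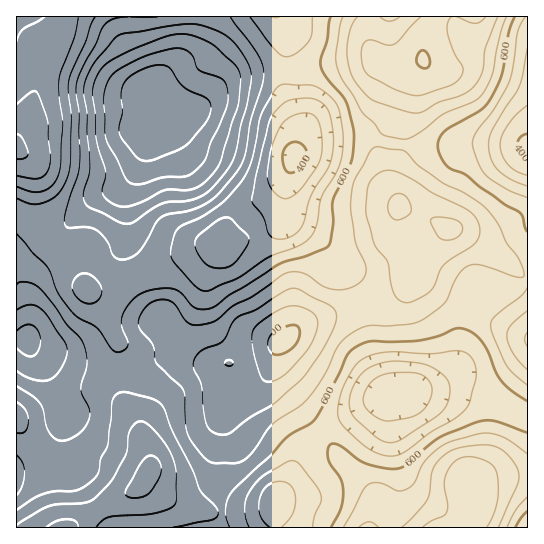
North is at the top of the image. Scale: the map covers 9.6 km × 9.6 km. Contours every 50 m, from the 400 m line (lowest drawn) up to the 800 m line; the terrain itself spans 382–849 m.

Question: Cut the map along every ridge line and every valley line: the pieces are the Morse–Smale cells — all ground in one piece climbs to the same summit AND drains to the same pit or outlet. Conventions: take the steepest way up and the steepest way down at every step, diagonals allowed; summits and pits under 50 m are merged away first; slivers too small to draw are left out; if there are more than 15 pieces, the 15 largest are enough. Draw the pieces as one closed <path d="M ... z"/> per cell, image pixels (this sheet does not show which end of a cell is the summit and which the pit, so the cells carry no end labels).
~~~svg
<path d="M282 72l-25 0-23 4-8 4-28 28-12 5-15-1-26 19-1 22-16 30-11 8-14 2-9 6-36 38-10 6 28 28 10 20 8 0 29-8 76-35 62-13 17-8 6-6 1-36 10-27 4-31-14-33z"/><path d="M286 211l-2 10-6 6-11 5-25 8-43 8-76 35-36 8 16 16 14 31 2 5-4 15 1 17 3 2 18-5 24-12 12-15 0-12 30 25 1 9 5 10 7 9 15 14 22-11 12-11 6-9 6-23 20-18 24-11 48-10-2-12-7-12-23-18-6-15-10-10-30-19z"/><path d="M365 136l-44 1-16 6-9 11-9 23-2 33 6 11 30 19 10 10 6 15 23 18 10 24 11-3 18-11 16-18 26 20 22 10 8-18 10 8 9 2 12-6 15-3 11-6-22-22-33-23-58-22-14-8-8-21 0-11 10-29z"/><path d="M129 16l-66 0-4 18-18 32-13 52-12 21 0 10 16 13 3 7 1 53 11 21 11-6 36-38 9-6 14-2 11-8 16-30 1-22 26-18-22-26-6-21-12-25z"/><path d="M433 391l-40 2-63 31-10 7 0 3 24 28 27 28 2 5 0 15-3 18 69 0 36-22-4-16 4-5 24-9 29-1-1-59-53-21z"/><path d="M174 335l-3 15-10 10-24 12-20 6 6 23 16 22 10 31 2 16-13 18-38 21 10 19 108 0 3-6 0-17-2-10 0-45 4-29 8-22-15-13-7-9-5-10-1-9z"/><path d="M527 16l-94 1-9 24 0 20-8 14-12 44-1 26 20 4 14 0 32-6 59 2z"/><path d="M474 143l-19 1-18 5-14 0-20-4-10 30 0 11 6 17 2 4 14 8 58 22 33 23 21 20 1-134z"/><path d="M433 16l-64 0-2 10 1 15 10 20-5-2-10 0-40 6-21 7-19 1 2 21 14 33-4 29 10-13 16-6 44-1 20 7 18 2 1-26 12-44 8-14 0-20z"/><path d="M274 356l-3 13-6 9-12 11-20 10-9 16-5 35 0 45 2 10-2 23 56 0 1-29 12-16 11-28 20-22-40-51-4-11z"/><path d="M369 307l-60 14-12 7-18 17-3 5-1 21 4 11 40 50 11-8 65-31-11-11-11-29z"/><path d="M31 347l1 4 13 18 24 46-6 18 0 14 5 15 31 47 39-21 13-18 0-9-12-38-16-22-6-23-28-1-51-24z"/><path d="M47 244l-14 11-17 23 0 60 10 1 12 14 51 24 28 0-2-19 4-16-16-35-19-18-1-7-7-11z"/><path d="M417 275l-18 18-18 11-12 3 4 46 11 29 11 11 14-1 32-11 14-14 5-16-1-28 5-17-23-11z"/><path d="M277 16l-79 0-3 19-6 14-25 26-7 12-1 10 17 16 13 0 12-5 28-28 8-4 23-4 25 0 3-13 0-18z"/>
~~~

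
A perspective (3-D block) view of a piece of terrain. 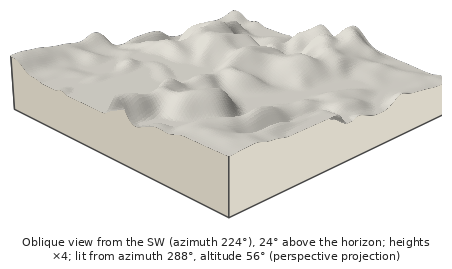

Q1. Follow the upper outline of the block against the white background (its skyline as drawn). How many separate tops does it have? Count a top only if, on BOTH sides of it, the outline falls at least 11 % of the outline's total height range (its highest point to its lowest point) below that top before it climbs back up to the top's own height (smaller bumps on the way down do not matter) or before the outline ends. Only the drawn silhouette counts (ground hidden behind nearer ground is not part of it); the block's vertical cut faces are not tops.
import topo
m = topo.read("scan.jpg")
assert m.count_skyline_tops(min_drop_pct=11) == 4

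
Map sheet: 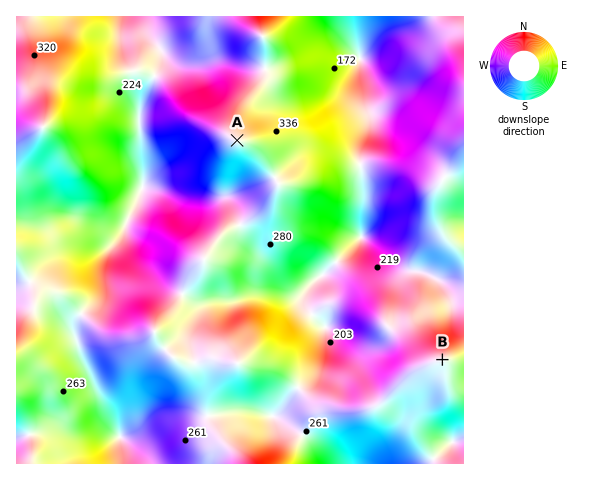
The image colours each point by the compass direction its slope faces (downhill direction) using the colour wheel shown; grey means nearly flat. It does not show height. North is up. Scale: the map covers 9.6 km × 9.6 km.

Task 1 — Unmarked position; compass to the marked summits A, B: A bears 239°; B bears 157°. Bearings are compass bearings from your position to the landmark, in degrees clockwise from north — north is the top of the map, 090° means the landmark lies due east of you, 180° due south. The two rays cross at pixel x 327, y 87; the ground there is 200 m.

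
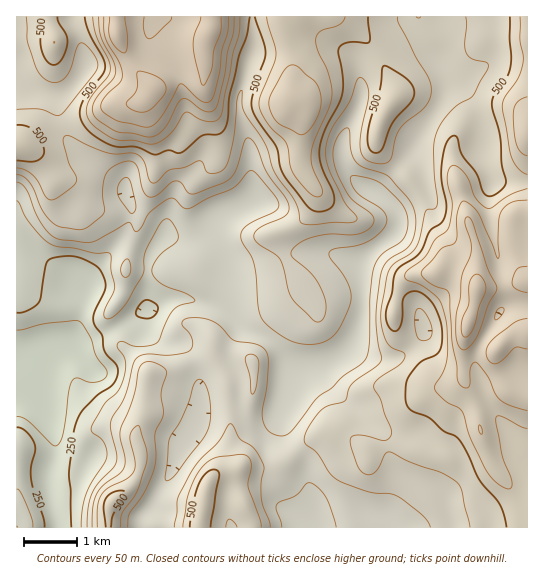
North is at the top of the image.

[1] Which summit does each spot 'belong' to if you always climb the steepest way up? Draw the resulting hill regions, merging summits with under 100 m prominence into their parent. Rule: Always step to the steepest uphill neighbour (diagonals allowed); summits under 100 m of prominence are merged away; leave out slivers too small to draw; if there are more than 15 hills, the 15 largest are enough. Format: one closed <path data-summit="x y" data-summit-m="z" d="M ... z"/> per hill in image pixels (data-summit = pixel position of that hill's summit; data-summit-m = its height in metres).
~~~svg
<path data-summit="117 34" data-summit-m="739" d="M251 16l-235 1 1 344 29-12 27-2 21-8 35-18 12-9 29-12 17-1 19 4 21 10 12 13 0 7-7 14-1 11 9 21 0 26 6 14 12 4 13-6 10-11 8-31 37-11 17-11 8-8 8-20 2-15-2-47-33-11-16-1-17 4-28 13-30 3-6-5-1-7-16-30 0-7 5-5 26-10 9-6-1-47-12-49 9-42 5-12 0-26z"/><path data-summit="477 289" data-summit-m="727" d="M453 87l-6 0-8 20-18 24-8 16 0 4 10 18 4 18-31 23 3 15-4 8-25 19-10 11 1 47-2 15-8 20-8 8-17 11-38 11-4 23 0 32 5 12 14 15 4 9 0 11 8 30-4 21 217-1 0-344-34-2-3-3-8-25-2-26-5-17-9-16-8-6z"/><path data-summit="291 101" data-summit-m="646" d="M405 16l-153 1 1 34-5 12-9 39 1 13 11 39 1 47-9 6-22 8-9 7 0 7 21 40 26 0 34-14 17-4 16 1 35 11 9-11 25-19 4-8 0-7-4-9-16-14-20-11-10-10-6-13-2-15 20-51-2-22 1-8 23-17 20-12 10-3-5-7z"/><path data-summit="113 502" data-summit-m="526" d="M146 309l-17 12-35 18-21 8-27 2-30 13 13 13 19 40 7 20 0 16-7 19 0 19 9 39 82 0 2-10 12-13 22-40 6-19 15-21 4-14 0-28-5-22-4-8-9-9-19-3-8-4-8-8z"/><path data-summit="203 505" data-summit-m="539" d="M187 299l-17 1-23 10 0 19 8 8 14 6 13 1 9 9 8 21 1 37-4 14-15 21-13 32-15 27-12 13-1 9 170 1 5-21-2-9-5-15-3-21-16-20-5-12 0-29-5 9-14 11-8 2-12-5-5-13 0-26-9-21 1-11 7-14 0-7-12-13-8-5z"/><path data-summit="527 131" data-summit-m="647" d="M527 16l-83 1 2 4 40-1 5 7 1 24-4 11-23 17-18 7 16 5 13 19 5 17 2 26 8 25 3 3 34 1z"/>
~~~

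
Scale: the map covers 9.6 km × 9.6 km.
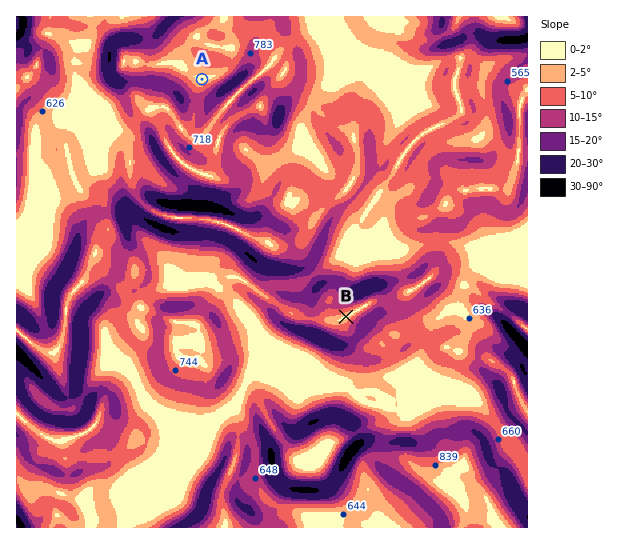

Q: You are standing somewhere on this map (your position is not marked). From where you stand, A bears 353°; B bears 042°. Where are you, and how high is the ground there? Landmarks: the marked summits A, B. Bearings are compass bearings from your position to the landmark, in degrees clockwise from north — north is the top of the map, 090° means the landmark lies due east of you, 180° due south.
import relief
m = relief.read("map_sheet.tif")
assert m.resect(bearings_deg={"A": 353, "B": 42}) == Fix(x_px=245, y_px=429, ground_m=660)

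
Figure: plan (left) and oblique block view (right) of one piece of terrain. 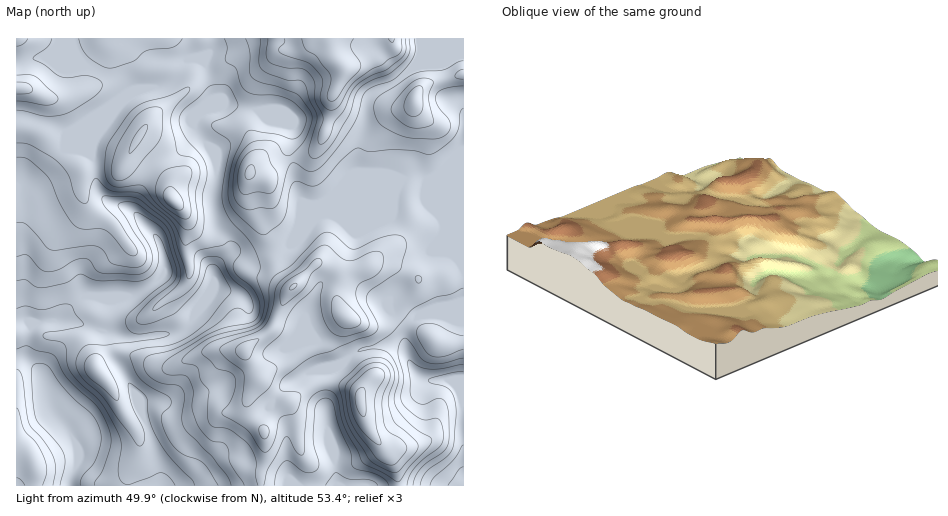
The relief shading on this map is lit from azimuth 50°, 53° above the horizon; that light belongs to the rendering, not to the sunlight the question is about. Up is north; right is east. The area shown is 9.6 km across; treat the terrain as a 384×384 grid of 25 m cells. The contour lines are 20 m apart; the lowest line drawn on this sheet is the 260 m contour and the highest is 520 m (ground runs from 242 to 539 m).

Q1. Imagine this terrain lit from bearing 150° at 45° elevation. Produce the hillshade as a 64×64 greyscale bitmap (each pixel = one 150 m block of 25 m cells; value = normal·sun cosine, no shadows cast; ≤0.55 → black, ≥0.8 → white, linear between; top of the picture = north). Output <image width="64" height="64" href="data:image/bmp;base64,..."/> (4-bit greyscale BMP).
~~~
<image width="64" height="64" href="data:image/bmp;base64,Qk12CAAAAAAAAHYAAAAoAAAAQAAAAEAAAAABAAQAAAAAAAAIAAATCwAAEwsAABAAAAAAAAAAAAAAABEREQAiIiIAMzMzAERERABVVVUAZmZmAHd3dwCIiIgAmZmZAKqqqgC7u7sAzMzMAN3d3QDu7u4A////AKq7zduGd4maq7qqqqmZqZmZm8uqq8u6q8zMy83t3My6qqvM24ZneJqruqqqqpmqmZmbzLq7zLqrzd3N3v7d3Luqq7vLl2Z3iau7qqqqqqqpmJvMu7vLupq83d3v//7tzKqqqruodmeJmruqqqqqqZmYm93Lu7qpiJq8zN////7dqpmqqqmHZ3iauqqqqqqpmZmb3bq7qqmIiaq7ze///+2ZmZmaqZh3eJqqqqqqq7qaqazduquqqZmZqqqqvN7+3ZmImZmpmHeJmqqZqqqru6qqq926q7qpmZqqmYmZq93cqIiZmqmZiJmqqZmaqqu8u7qazLqru6mImrqYiIiJvMypiJmqqZmImqqZmZmZmrzLuoisy7zLqIiau6mIiHirzLqpmaqqqZmqqZmIiJmJq7u6mJvLvMuod5q7upiId5vLu7qqqqqqmaqqmIh3iYiJmqupmrzMy6dmiru6mIh3mru7uqqqqqqqqqqYiId4mHd4q8uZq83cqFWKvMupiHeKq7u6qaqru6qqqqmamHeJh2eLzLmJvd3JZXq83cqYh3mqu7qpqqu7uqqqu7u5iJmYdnrNyoeKzcpkab3u3KmHeJq7uqqqq7u6qqq7zMuZmqqHeazcqHiaqFNHrO/tupmJmau6qaqqq6qaqqu8zKmau6mIms3cqYmHUhR6zdy7vMu6qrqpmZiaqZmZmZq8upmru6mJq83bqZl0IjaKu7ze7+2qu7mId3iaqpiId4m7qqu7u5iJq93LupdCI1iru87//6u8upd2Z4qph2ZURXmqqqq8upmZrN3cuoVEWKuqvN7uy7zLqHZmeIdlVEMhE1eId5vMupmau83duYiJu6mrvMzLqruph3ZmZ3dlVTIAAjRDR63cqZmarN7ty7u7qZmqqruZmZmIiIh4mqmYdjEAARABSd26mZqr3v/tzMuYiIiJqpiIiIiZqZms3cu6hTIiIQADnMqpmarN7ty7zJh4iJmqqZmZmaqpmIrN3MuoZUVlQgBby6mZmau7uqqrqIiJmburuqmZmZmHVovdzLmGZniGMUnMqpiJmZmZmau6mZmZu7u7upmZmYdTR7zdyphmeIhjOM3KmIiImZqpmru6qpm7u7u7qZmZmXUyas7sqXZniHVHvuyoiJmqu6mZvMu6qru7u7u6qqqqqWMkjO7Kl4mZh1Wd/bh4mrzMupmry7u7uqvMzLu8zMzMp0E43+uZmrqXU0neyYiavN3Lqpq7uru6q8zMy7ze7d7shCWu7KmaupdkE4zbmZq83dy6maqqqrqrvMzLq83u7v64VZzcqZmpiHYxOMy5mau8zLqYmZmauqq8zMuqq8zd7sl3nN3Jh4mYiHQ1m7mIiKu7upiImZq6qqvMzLqaq8zMuXis3tuHeJmZh0NYmYdmiau7qZmZmbqqq7zMyqqqqquoeLzd3KmJmqmYZEaJh2Vnmqu6qZmZqqqqu8zLqqqZmqhovdy7upmqqqmGRXiIdlZ4mruqmZmqqqqqu8u6qZiaqHm9y6qqqqu7qphmeJmYdmeJq7qpmaqqqaqru7qpmaupic3Lqqqqq7u6mYd4mZmYd4mqqqmZqqqZmqu7qpmavLqrzcupqqu7u7qpmImZmZmYiZqqqZmqmZmaqrupmavMzMzcy6mau7u8y6mZmZmZmZmZmZmZmZmZmZqqqpmavMzMzMy7mZq7u8zLqZmZmZmZmZmZmZmZmZmZmaqqq93cuqq7u7qYiry7zMuqqpmZmZmZmamZmZmZmZmZmrvN//25iJq8y5dpvMzNy6q7qZmZmZmZqqmZmZmZmZmau73/7ah3irzblleszM3cu7u6mZmZmZmqqZmZmZmZmZq6q97cqHeKvduWRZu7vNy7zMupmZmZmaqpmZmqqqqZmqqIrNypd3msy5Y0eqqrzLvMzLqpqqqqqqqZmbqqqqmZmXaLzLqHZ4q6pzJYqpq7u83cu6qqqqqqu6qZu6qqqZmYdnnMuqmGaJqoQjaaqZqqze3Lu7u6qqu8uqm7uqqZmZh2aKzLuph4mpljJHmqmIit7su6u7u7u7zMqsu7qqmZmXZnm8u7qZmaqYU0V4mHZozu3Lqru7zMvN3LzLu6qZmZdVZ6zLuqmaqqmGVVZ3ZUWd7suqq7vMzM3ty7uqqqmZmGVWisu6qZqqqph2Znd1M3ve3Kmqu7zMzN3Kqqq7uqmZhUV5u7uqmZmZmIiIiZdDWc3cuqqrvMy7vMmqu8zMupmXVFebzLqZiHeIiZmZmXVqzty5mqq8zKmau7vMzMzLqplkRXm93KmZh4iaqqqqmIve7bmZmZvMqZmt3MzLvMzLqYZERpvdypmZmau7u7qYm+/tuYd3ecy6ma3cuqqqvMy6mXZVaL3cqqmavMzMuod5z/7Kh2VXrMy7u7upiImau7uqmYd3isy7qpq8zMzKh1au//ypdTSL3d3XiJiIiJmau7uqqpiIq7u6mavMzMuYdoz//+yoU0irzdVniZmZmZqru7u7qpiaqrqYmrzMzKmYit///+yFRXiJpmeJmZmZmqq7uqqqmZmaqpiJu8zMuqqZvN7//8mHeHZpmZmZmZqqqqqqqqqpmZmaqHebvMzLqZmau83//KmZmGu6qpmZmqqqqqqqq7qqmImZhnmqq7uZmZmqq9/9qZmZnMu6mZmaqqqqqru7u7upiZmHZ5mZqqmZmqqqve2pmZmczLqpmZmqqqqqq7u7u7qZmZdniJmaqqqqqqq8zKmZmZ"/>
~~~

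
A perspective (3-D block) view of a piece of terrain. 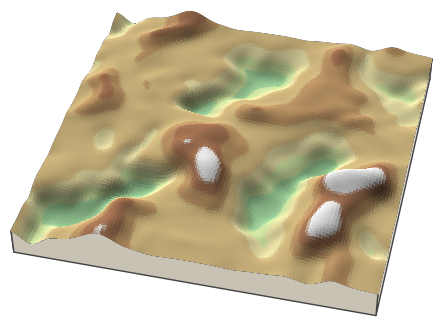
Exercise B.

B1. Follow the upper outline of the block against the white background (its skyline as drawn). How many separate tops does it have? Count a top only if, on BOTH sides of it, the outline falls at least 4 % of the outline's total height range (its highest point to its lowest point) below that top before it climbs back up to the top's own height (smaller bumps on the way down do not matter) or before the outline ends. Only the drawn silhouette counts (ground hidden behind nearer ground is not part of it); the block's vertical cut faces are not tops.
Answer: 2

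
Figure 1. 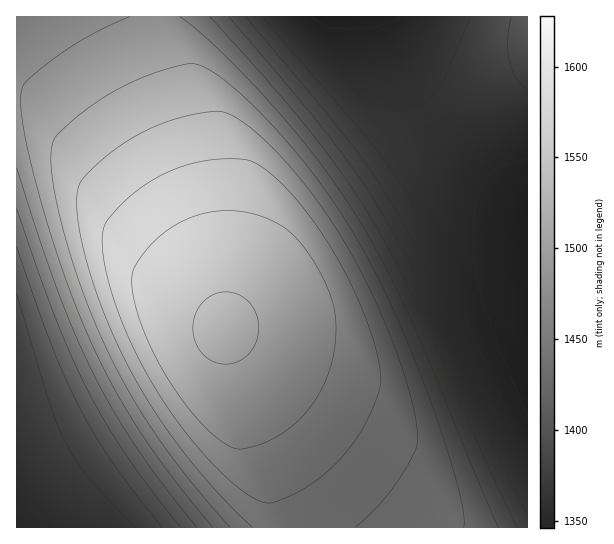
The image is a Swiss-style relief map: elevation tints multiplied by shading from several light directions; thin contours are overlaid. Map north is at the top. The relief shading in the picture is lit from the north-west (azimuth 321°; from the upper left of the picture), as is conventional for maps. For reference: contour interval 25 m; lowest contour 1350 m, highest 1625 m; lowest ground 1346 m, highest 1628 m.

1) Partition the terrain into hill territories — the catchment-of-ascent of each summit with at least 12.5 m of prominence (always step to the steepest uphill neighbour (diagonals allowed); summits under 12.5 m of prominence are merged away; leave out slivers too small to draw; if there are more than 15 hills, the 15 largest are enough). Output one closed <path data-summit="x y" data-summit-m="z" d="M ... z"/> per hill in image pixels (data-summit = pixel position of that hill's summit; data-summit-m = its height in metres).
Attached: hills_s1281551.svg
<path data-summit="226 327" data-summit-m="1628" d="M383 16l-367 1 1 511 511-1 0-316-47-40-41-48-29-46z"/><path data-summit="527 31" data-summit-m="1412" d="M527 16l-143 1 27 60 29 46 35 42 52 46z"/>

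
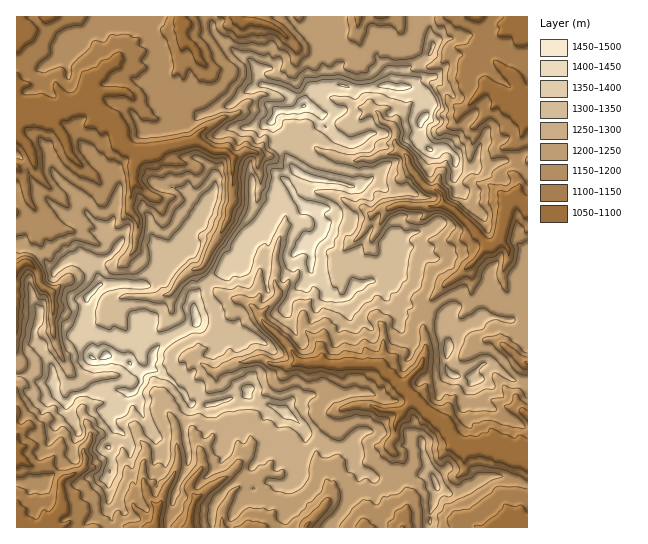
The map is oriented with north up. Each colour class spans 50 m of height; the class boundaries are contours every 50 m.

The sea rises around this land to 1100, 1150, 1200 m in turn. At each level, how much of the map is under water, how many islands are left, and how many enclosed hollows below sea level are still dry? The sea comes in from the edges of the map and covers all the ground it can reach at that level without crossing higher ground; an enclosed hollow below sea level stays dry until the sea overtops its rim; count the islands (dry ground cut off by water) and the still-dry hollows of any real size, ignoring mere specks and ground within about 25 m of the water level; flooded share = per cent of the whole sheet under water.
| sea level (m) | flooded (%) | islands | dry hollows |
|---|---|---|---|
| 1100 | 9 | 0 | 0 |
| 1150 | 23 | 0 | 0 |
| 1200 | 40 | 0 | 0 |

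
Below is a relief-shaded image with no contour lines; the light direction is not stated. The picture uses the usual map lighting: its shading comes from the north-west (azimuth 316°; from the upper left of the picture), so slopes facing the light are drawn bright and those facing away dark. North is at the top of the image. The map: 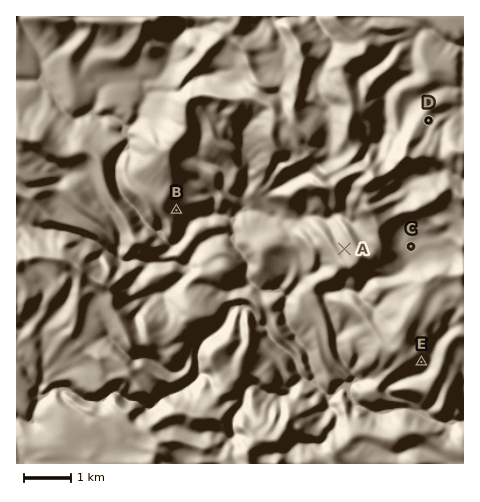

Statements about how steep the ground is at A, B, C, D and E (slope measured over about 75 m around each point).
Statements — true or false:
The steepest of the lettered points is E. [true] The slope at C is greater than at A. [false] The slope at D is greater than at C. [true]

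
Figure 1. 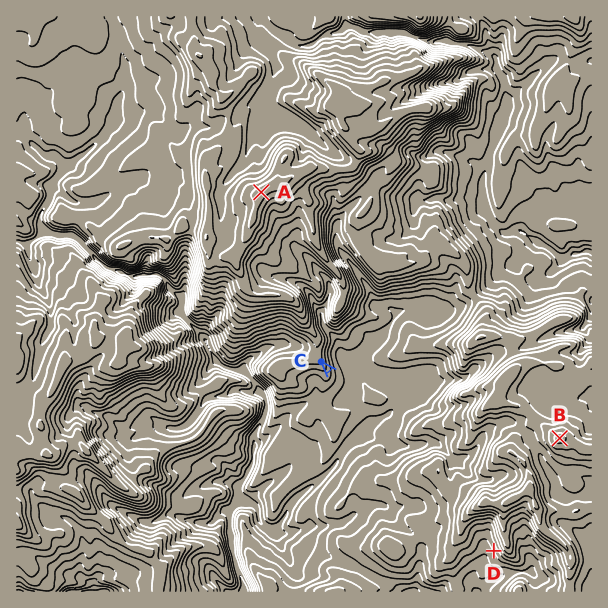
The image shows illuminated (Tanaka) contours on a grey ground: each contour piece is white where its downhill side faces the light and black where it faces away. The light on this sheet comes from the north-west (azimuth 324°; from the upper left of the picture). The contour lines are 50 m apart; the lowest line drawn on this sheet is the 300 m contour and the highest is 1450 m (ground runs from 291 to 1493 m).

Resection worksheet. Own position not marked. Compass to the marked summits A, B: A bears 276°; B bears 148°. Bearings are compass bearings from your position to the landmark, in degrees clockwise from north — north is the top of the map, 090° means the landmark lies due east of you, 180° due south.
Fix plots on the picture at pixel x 416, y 209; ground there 780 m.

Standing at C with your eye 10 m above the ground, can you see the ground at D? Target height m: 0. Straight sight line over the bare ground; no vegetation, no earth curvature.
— no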